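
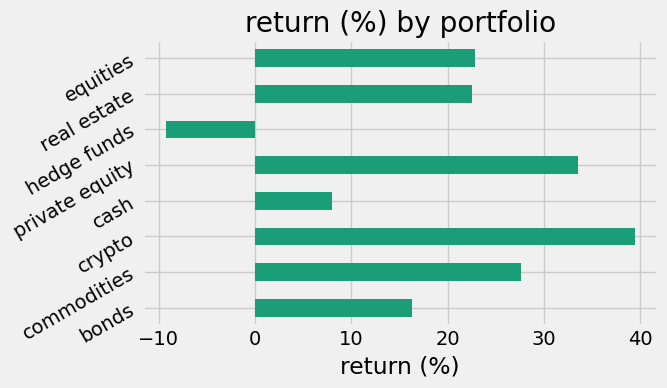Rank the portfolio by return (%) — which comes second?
Top 3: crypto ≈ 40, private equity ≈ 35, commodities ≈ 30.

private equity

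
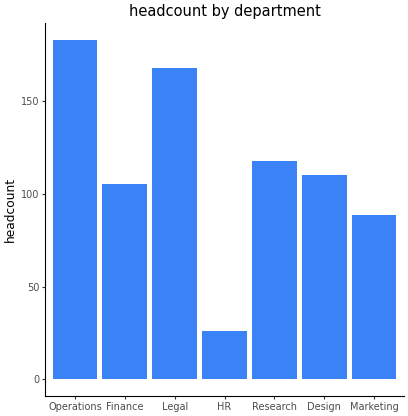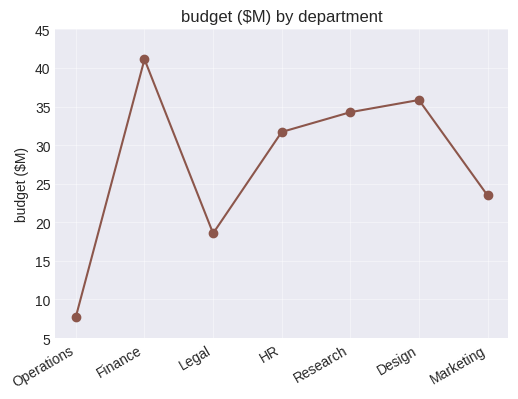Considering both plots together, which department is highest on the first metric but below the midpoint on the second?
Chart 2 median budget ($M) ≈ 30; below-median departments: Operations, Legal, Marketing. Among those, Operations has the highest headcount (≈ 180).

Operations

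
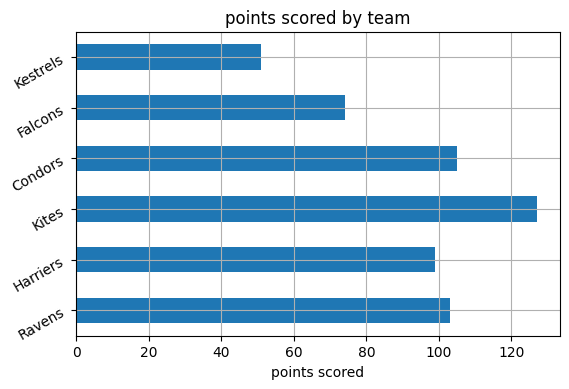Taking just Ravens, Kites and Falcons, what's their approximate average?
≈ 100

(100 + 120 + 80) / 3 ≈ 100.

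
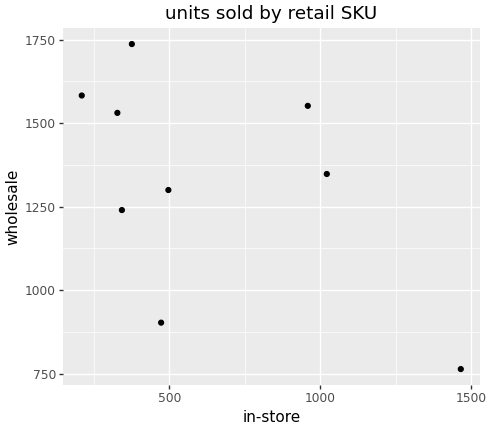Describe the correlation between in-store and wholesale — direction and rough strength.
negative, moderate

Points are negatively correlated; moderate (|r| ≈ 0.5).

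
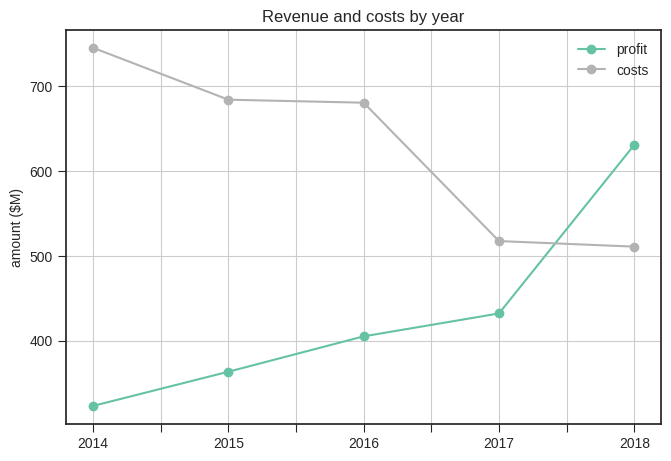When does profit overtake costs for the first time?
2017: profit ≈ 450 vs costs ≈ 500 (not yet); 2018: profit ≈ 650 vs costs ≈ 500 (first crossover).

2018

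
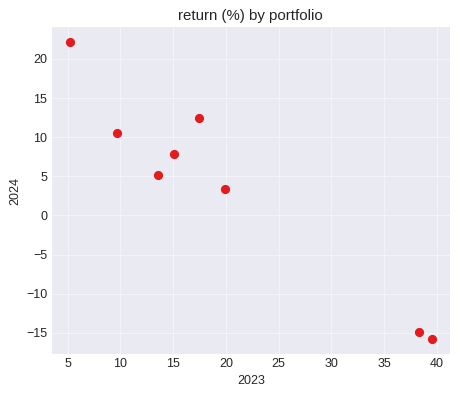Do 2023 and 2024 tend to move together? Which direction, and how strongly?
negative, strong

Points are negatively correlated; strong (|r| ≈ 1.0).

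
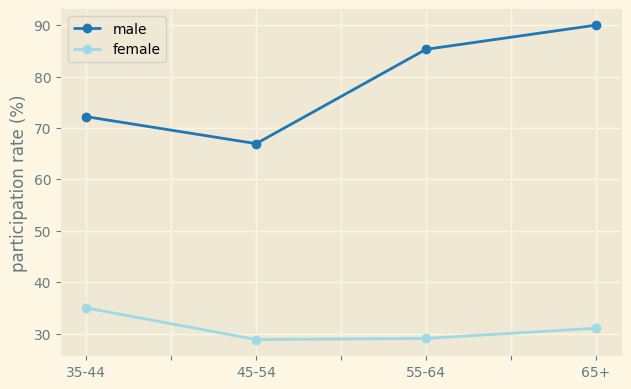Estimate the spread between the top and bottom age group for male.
Max 65+ ≈ 90, min 45-54 ≈ 70; range ≈ 20.

≈ 20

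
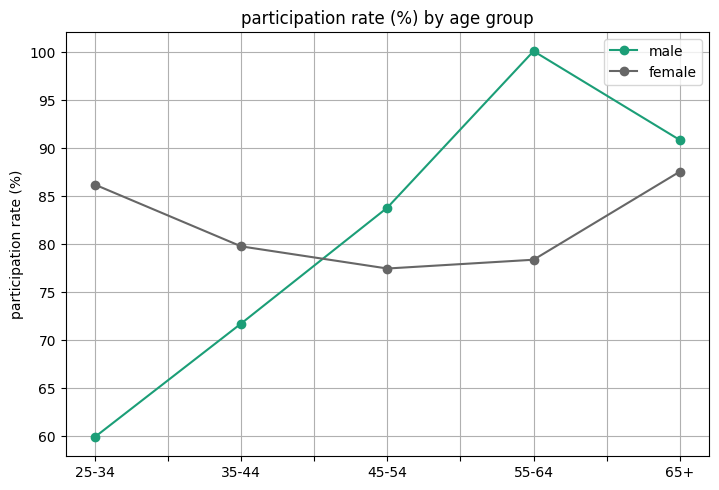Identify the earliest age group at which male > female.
45-54

35-44: male ≈ 70 vs female ≈ 80 (not yet); 45-54: male ≈ 85 vs female ≈ 75 (first crossover).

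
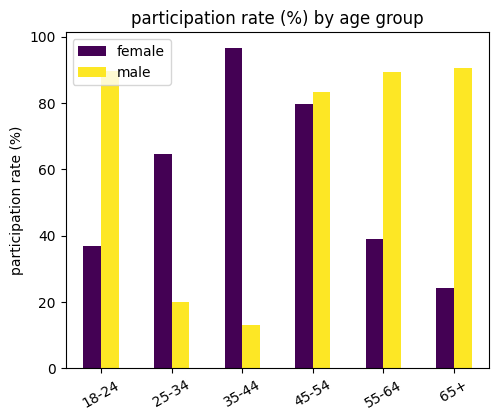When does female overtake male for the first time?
18-24: female ≈ 40 vs male ≈ 90 (not yet); 25-34: female ≈ 60 vs male ≈ 20 (first crossover).

25-34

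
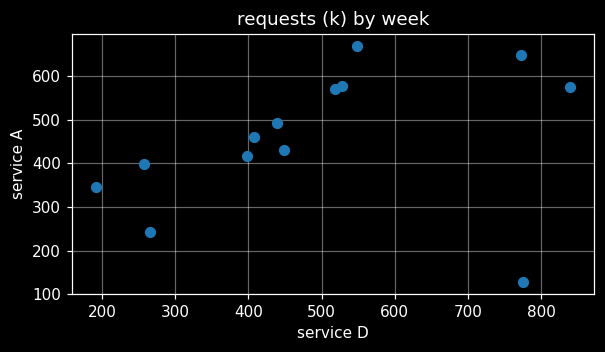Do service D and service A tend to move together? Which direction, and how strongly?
positive, weak

Points are positively correlated; weak (|r| ≈ 0.3).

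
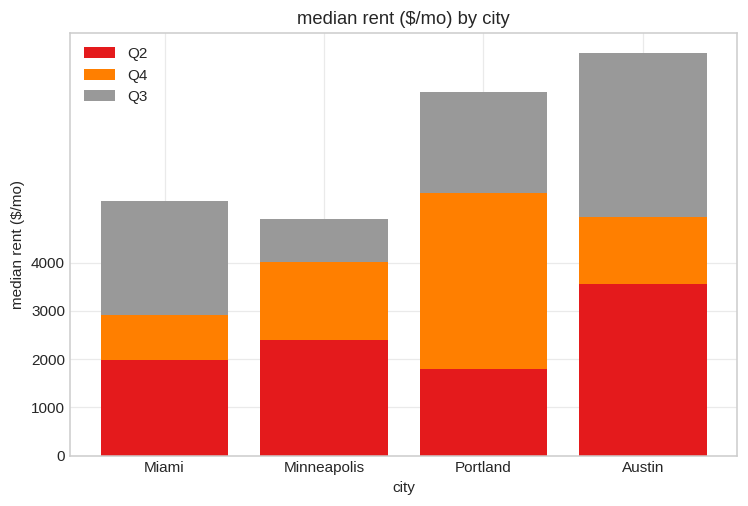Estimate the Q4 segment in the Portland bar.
≈ 3000

Q4 top ≈ 5000, bottom ≈ 2000; segment ≈ 3000.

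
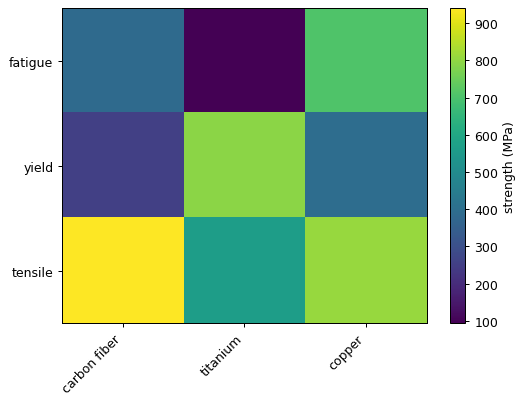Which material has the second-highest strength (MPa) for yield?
Top 3 for yield: titanium ≈ 800, copper ≈ 400, carbon fiber ≈ 300.

copper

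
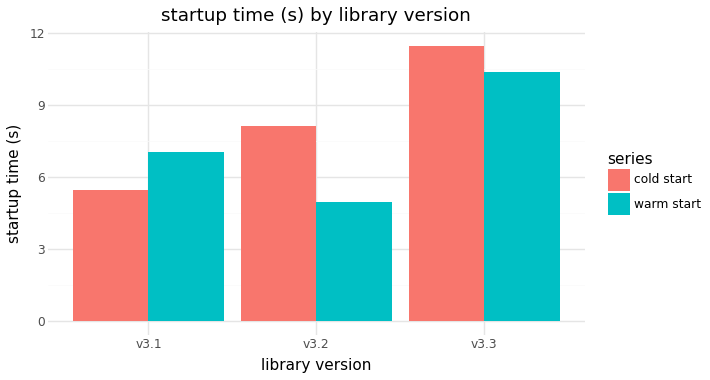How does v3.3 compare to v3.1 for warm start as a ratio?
v3.3 ≈ 10, v3.1 ≈ 7; 10/7 ≈ 1.43.

≈ 1.43×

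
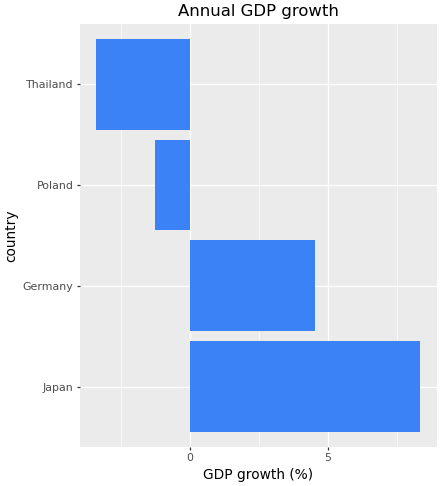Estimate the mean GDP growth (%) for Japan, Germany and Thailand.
(8 + 5 + -3) / 3 ≈ 3.

≈ 3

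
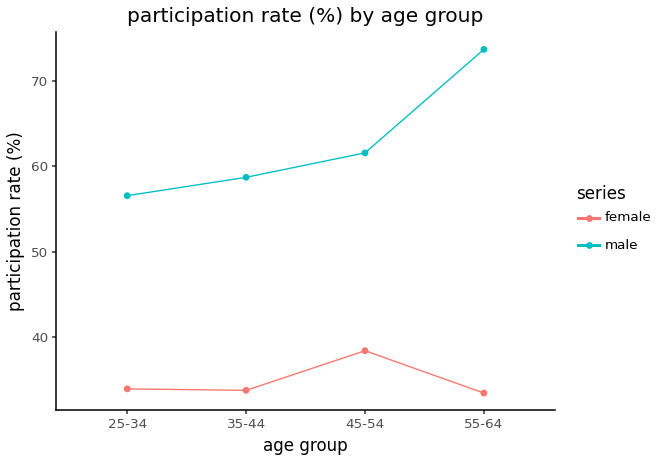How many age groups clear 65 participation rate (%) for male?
Above 65: 55-64.

1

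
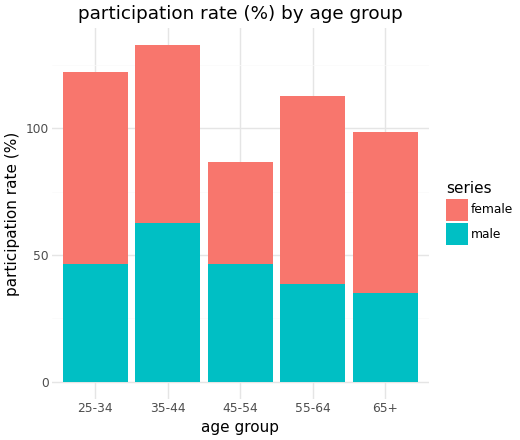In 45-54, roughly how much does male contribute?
male top ≈ 40, bottom ≈ 0; segment ≈ 40.

≈ 40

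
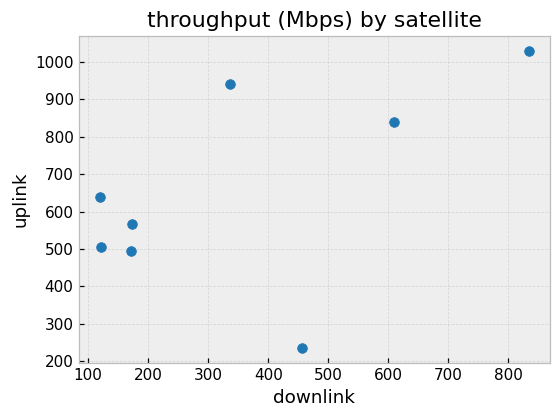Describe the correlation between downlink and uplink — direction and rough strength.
Points are positively correlated; moderate (|r| ≈ 0.5).

positive, moderate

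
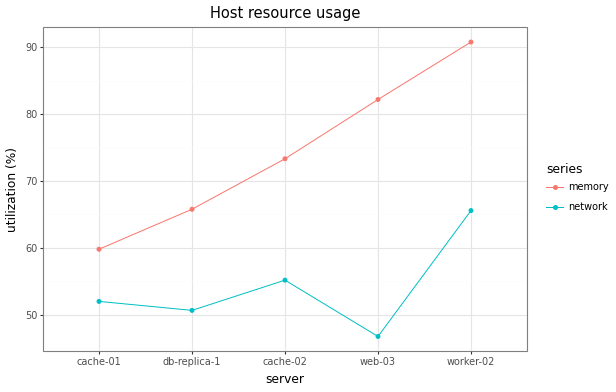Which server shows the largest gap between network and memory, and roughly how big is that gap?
web-03, ≈ 35 %

web-03: network ≈ 45, memory ≈ 80 → gap ≈ 35. Next-largest (worker-02) is only ≈ 25.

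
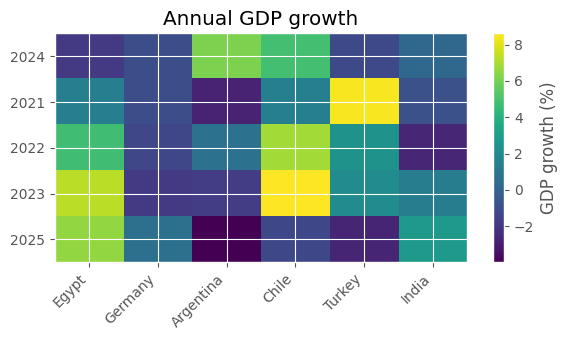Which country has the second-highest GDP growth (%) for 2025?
Top 3 for 2025: Egypt ≈ 6, India ≈ 2, Germany ≈ 0.

India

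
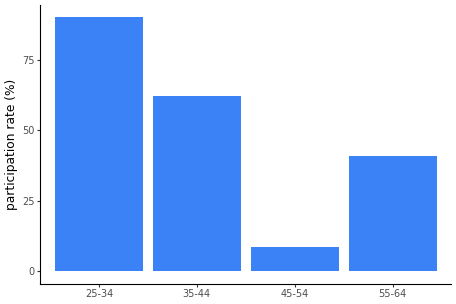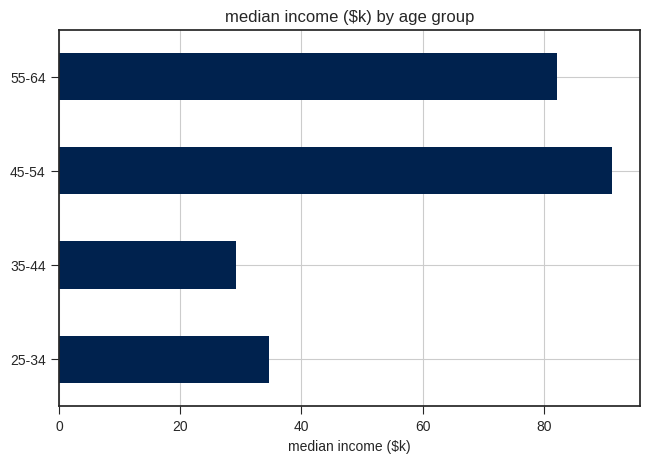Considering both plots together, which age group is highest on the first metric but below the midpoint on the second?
25-34

Chart 2 median median income ($k) ≈ 60; below-median age groups: 25-34, 35-44. Among those, 25-34 has the highest participation rate (%) (≈ 90).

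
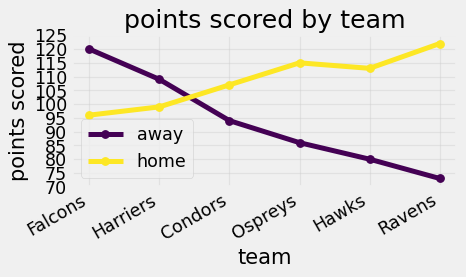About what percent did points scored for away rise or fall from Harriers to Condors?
Harriers ≈ 110, Condors ≈ 95; (95 − 110) / 110 ≈ -13.6%.

≈ -13.6%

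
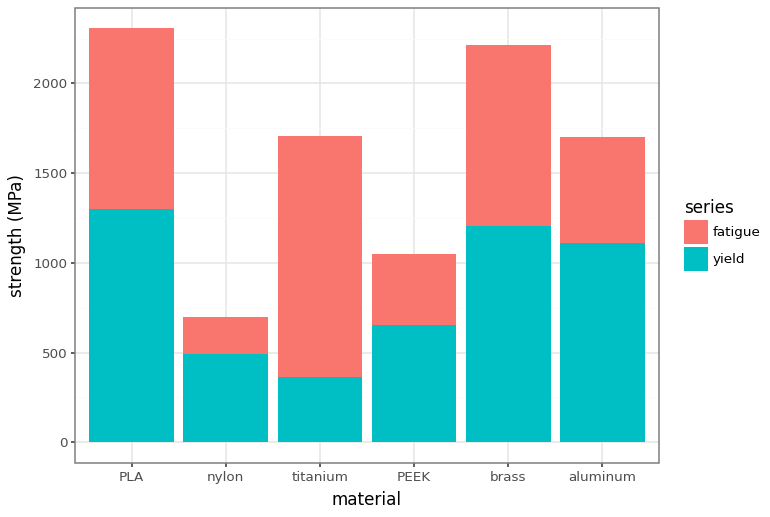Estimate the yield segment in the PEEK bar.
yield top ≈ 600, bottom ≈ 0; segment ≈ 600.

≈ 600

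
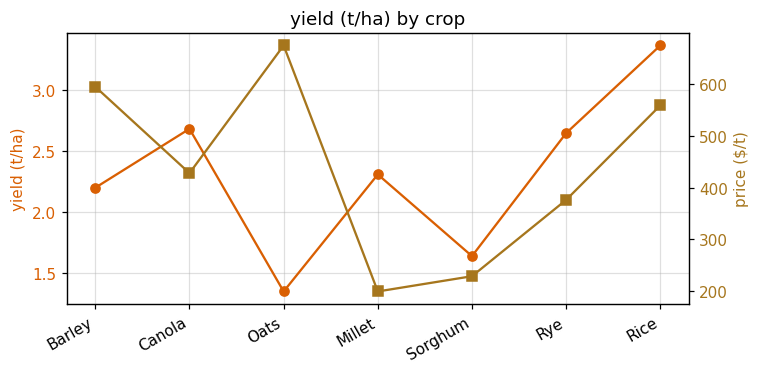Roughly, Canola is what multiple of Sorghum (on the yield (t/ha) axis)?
≈ 1.62×

Canola ≈ 2.6, Sorghum ≈ 1.6; 2.6/1.6 ≈ 1.62.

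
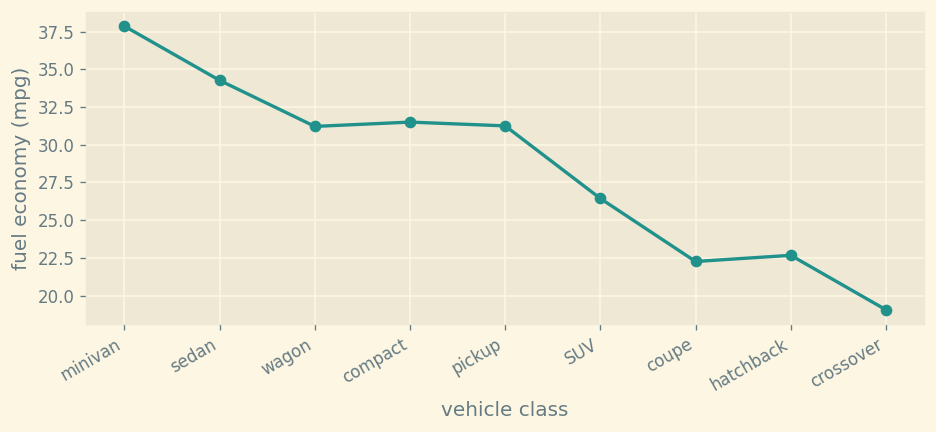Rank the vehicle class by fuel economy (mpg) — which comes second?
sedan

Top 3: minivan ≈ 38, sedan ≈ 34, compact ≈ 32.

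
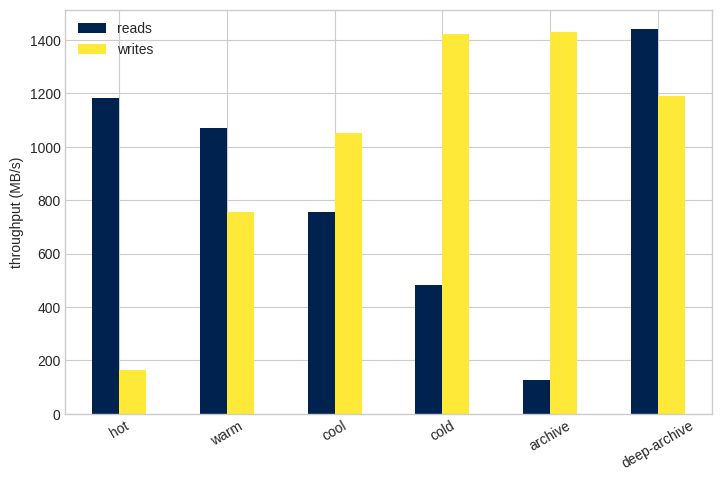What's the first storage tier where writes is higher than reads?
warm: writes ≈ 800 vs reads ≈ 1000 (not yet); cool: writes ≈ 1000 vs reads ≈ 800 (first crossover).

cool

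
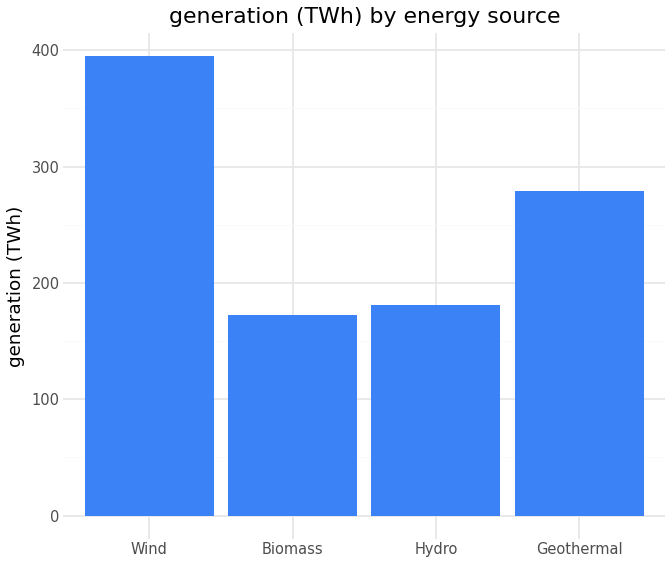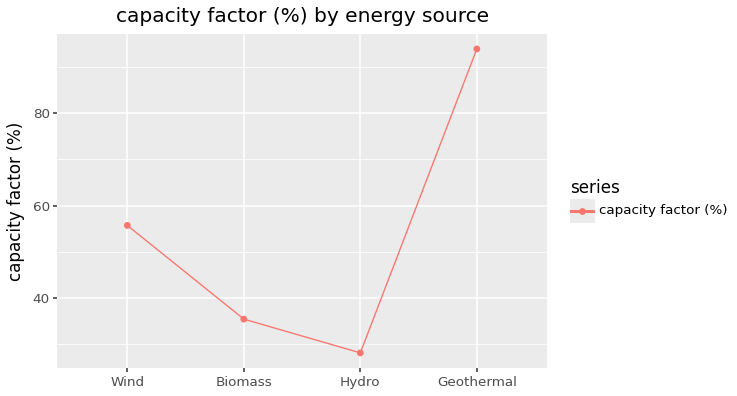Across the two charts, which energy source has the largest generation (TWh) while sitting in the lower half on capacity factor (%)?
Chart 2 median capacity factor (%) ≈ 50; below-median energy sources: Biomass, Hydro. Among those, Hydro has the highest generation (TWh) (≈ 200).

Hydro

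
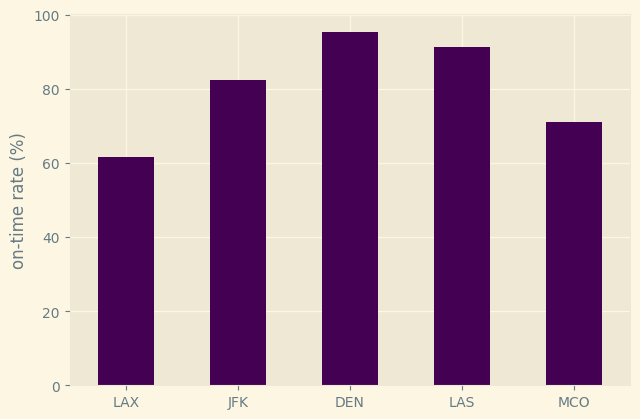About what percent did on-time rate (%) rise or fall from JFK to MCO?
JFK ≈ 80, MCO ≈ 70; (70 − 80) / 80 ≈ -12.5%.

≈ -12.5%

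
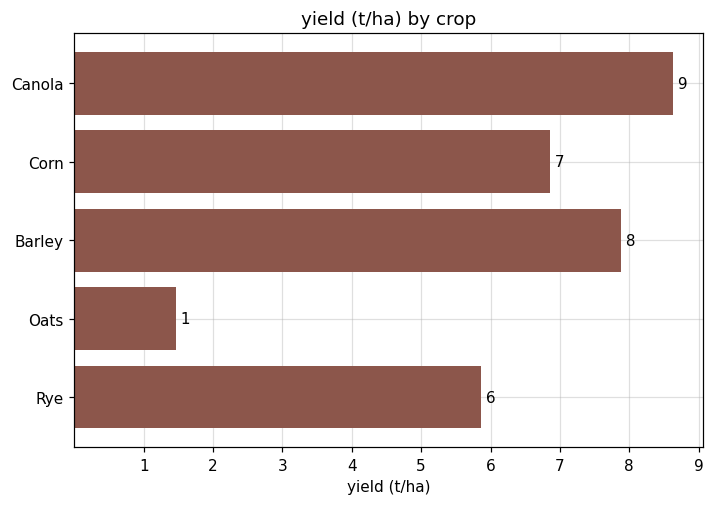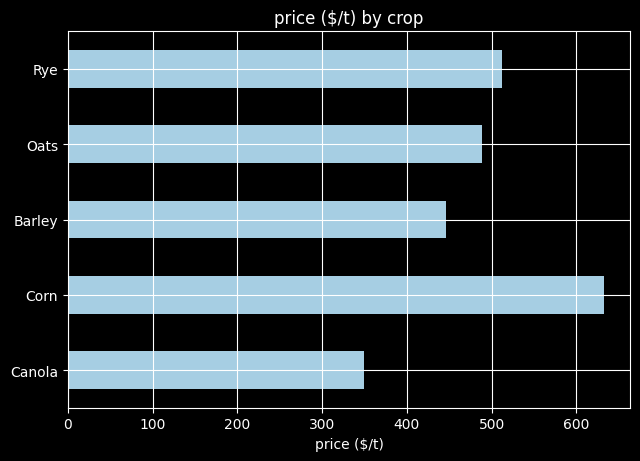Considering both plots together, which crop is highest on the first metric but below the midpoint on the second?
Chart 2 median price ($/t) ≈ 500; below-median crops: Canola, Barley. Among those, Canola has the highest yield (t/ha) (≈ 9).

Canola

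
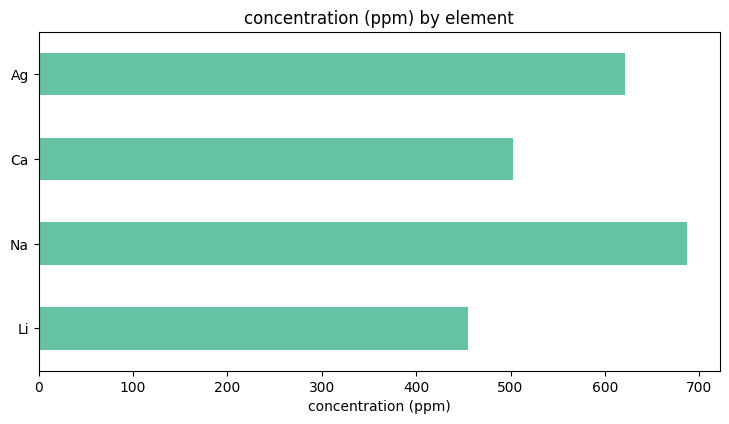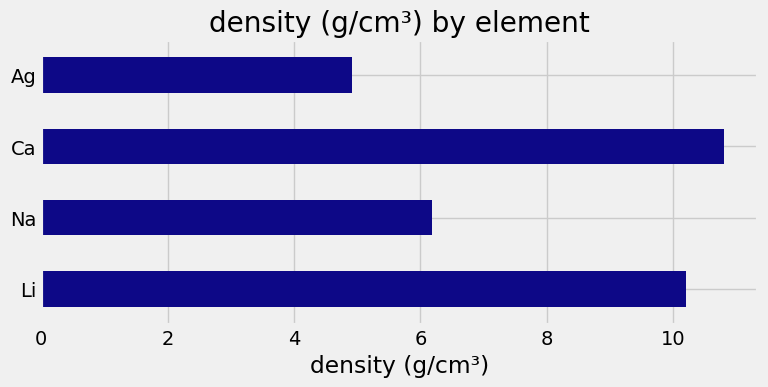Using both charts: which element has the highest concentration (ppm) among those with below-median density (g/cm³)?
Chart 2 median density (g/cm³) ≈ 8; below-median elements: Na, Ag. Among those, Na has the highest concentration (ppm) (≈ 700).

Na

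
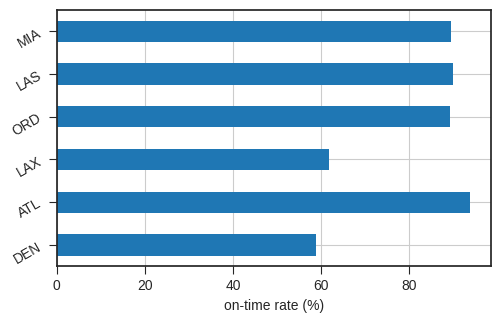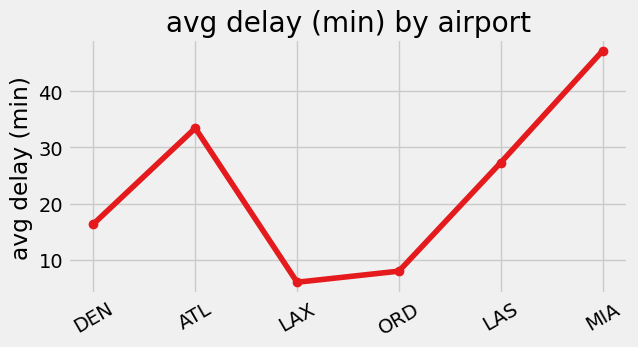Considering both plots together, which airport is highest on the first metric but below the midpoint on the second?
Chart 2 median avg delay (min) ≈ 20; below-median airports: DEN, LAX, ORD. Among those, ORD has the highest on-time rate (%) (≈ 90).

ORD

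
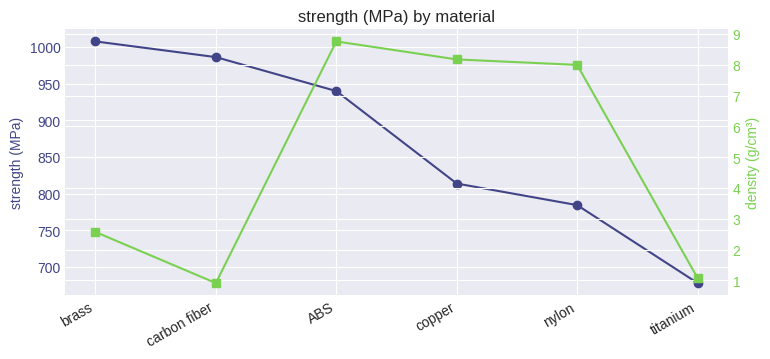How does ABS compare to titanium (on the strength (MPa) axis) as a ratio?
ABS ≈ 950, titanium ≈ 700; 950/700 ≈ 1.36.

≈ 1.36×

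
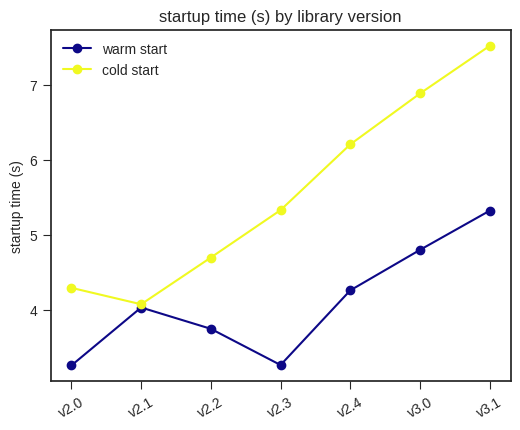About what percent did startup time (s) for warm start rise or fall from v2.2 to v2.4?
≈ +12.5%

v2.2 ≈ 4.0, v2.4 ≈ 4.5; (4.5 − 4.0) / 4.0 ≈ +12.5%.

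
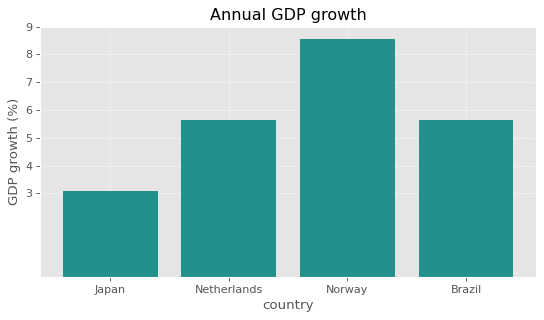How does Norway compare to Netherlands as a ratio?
≈ 1.5×

Norway ≈ 9, Netherlands ≈ 6; 9/6 ≈ 1.5.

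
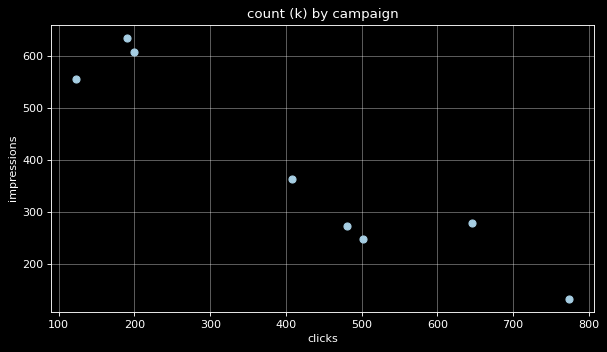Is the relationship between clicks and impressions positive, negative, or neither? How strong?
Points are negatively correlated; strong (|r| ≈ 0.9).

negative, strong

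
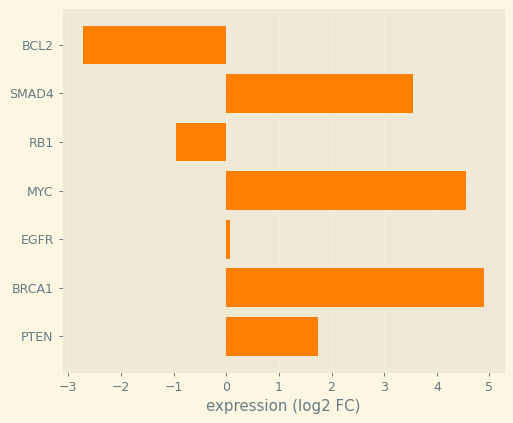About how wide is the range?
≈ 8

Max BRCA1 ≈ 5, min BCL2 ≈ -3; range ≈ 8.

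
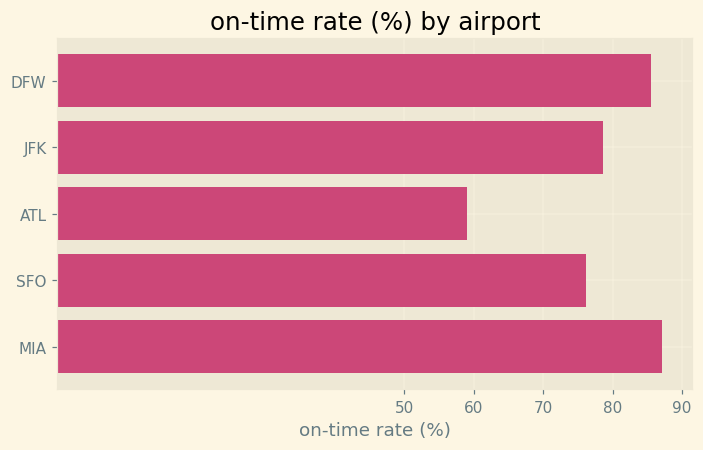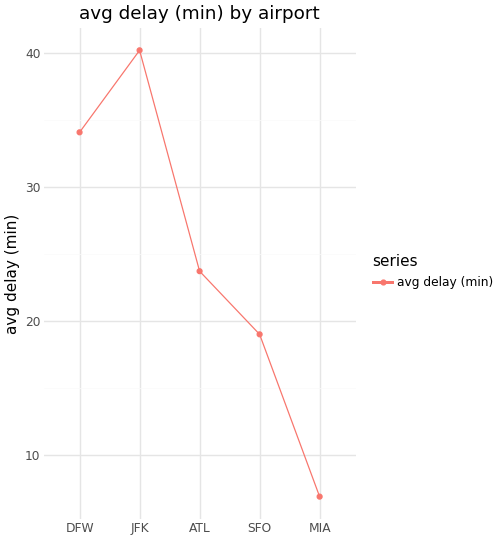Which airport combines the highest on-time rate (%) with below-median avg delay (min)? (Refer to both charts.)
MIA

Chart 2 median avg delay (min) ≈ 25; below-median airports: SFO, MIA. Among those, MIA has the highest on-time rate (%) (≈ 90).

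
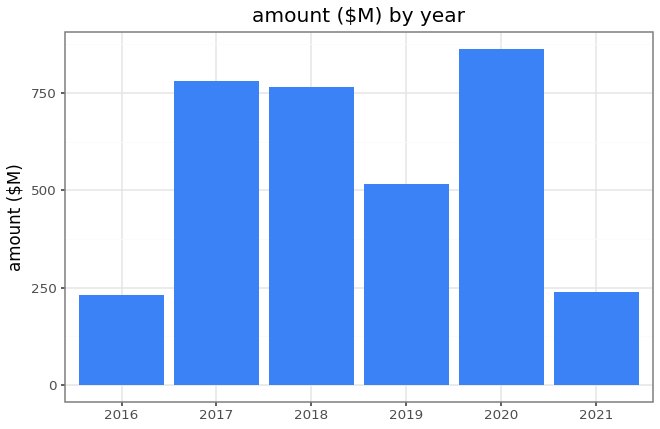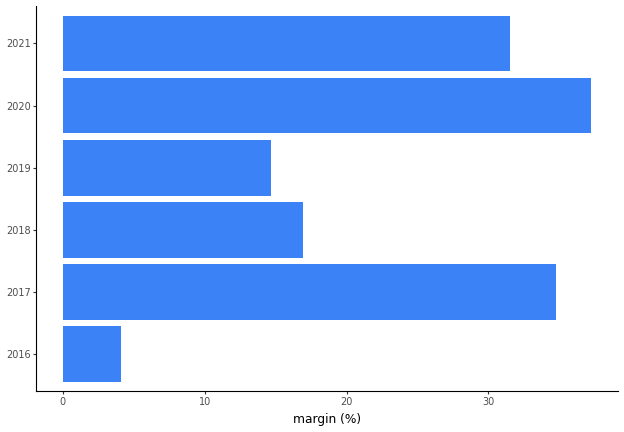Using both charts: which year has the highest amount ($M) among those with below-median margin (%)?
2018

Chart 2 median margin (%) ≈ 25; below-median years: 2016, 2018, 2019. Among those, 2018 has the highest amount ($M) (≈ 800).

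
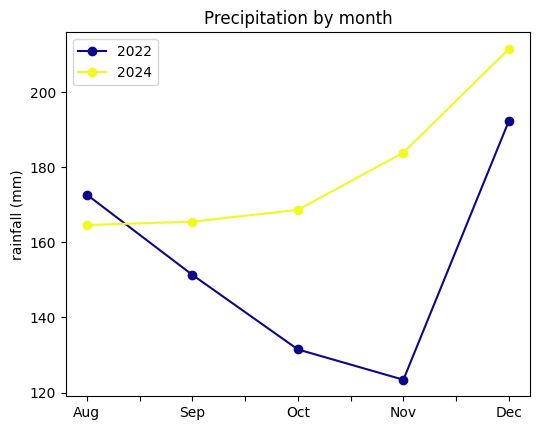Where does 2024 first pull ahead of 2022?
Aug: 2024 ≈ 160 vs 2022 ≈ 170 (not yet); Sep: 2024 ≈ 170 vs 2022 ≈ 150 (first crossover).

Sep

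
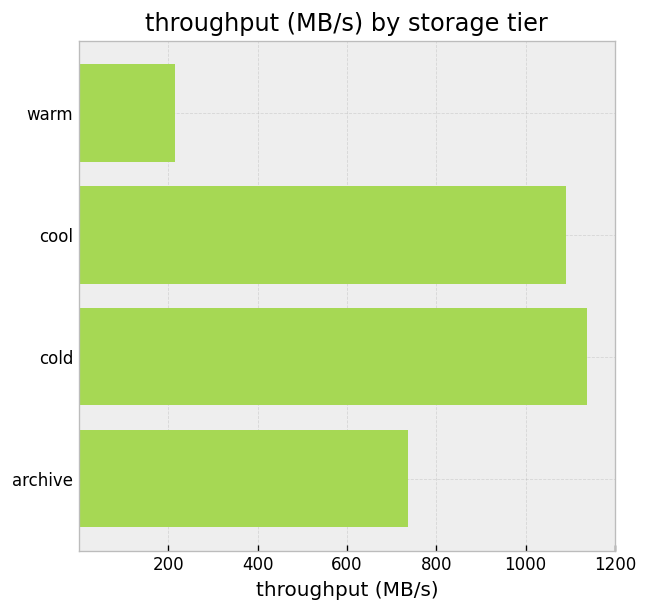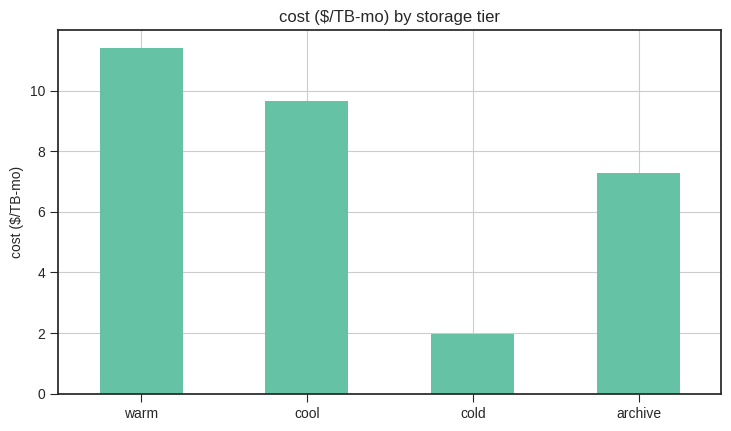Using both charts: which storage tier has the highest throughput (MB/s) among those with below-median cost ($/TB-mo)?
Chart 2 median cost ($/TB-mo) ≈ 8; below-median storage tiers: cold, archive. Among those, cold has the highest throughput (MB/s) (≈ 1200).

cold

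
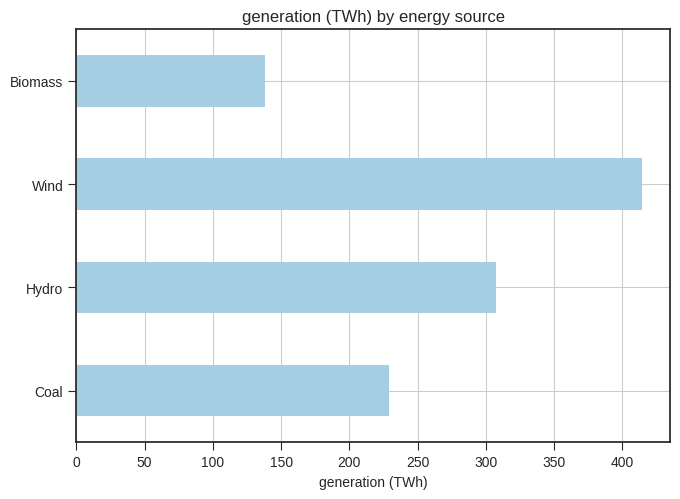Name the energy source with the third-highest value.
Coal

Top 4: Wind ≈ 400, Hydro ≈ 300, Coal ≈ 250, Biomass ≈ 150.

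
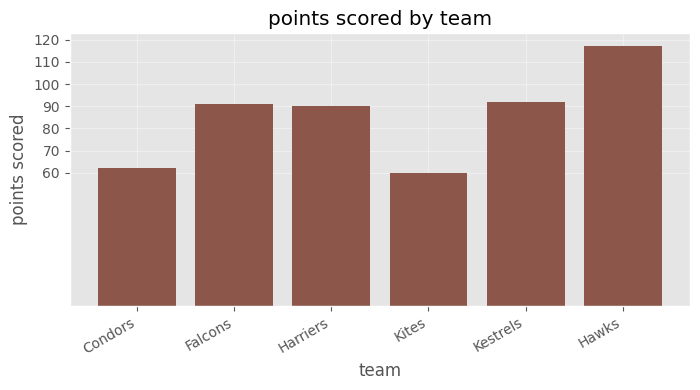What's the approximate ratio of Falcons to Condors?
Falcons ≈ 90, Condors ≈ 60; 90/60 ≈ 1.5.

≈ 1.5×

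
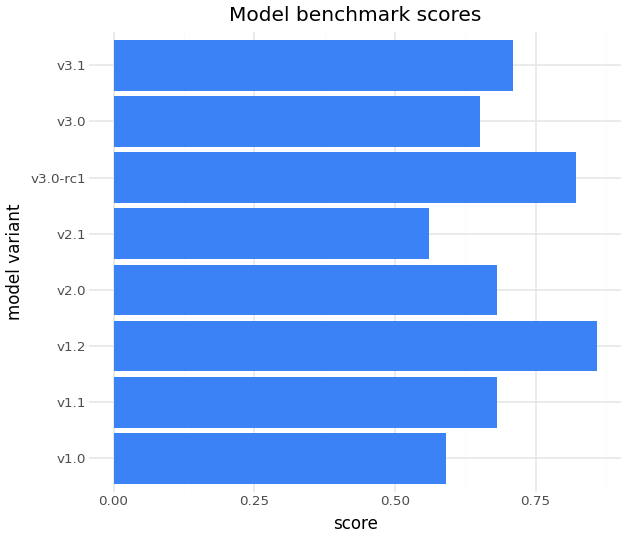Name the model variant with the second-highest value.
Top 3: v1.2 ≈ 0.9, v3.0-rc1 ≈ 0.8, v3.1 ≈ 0.7.

v3.0-rc1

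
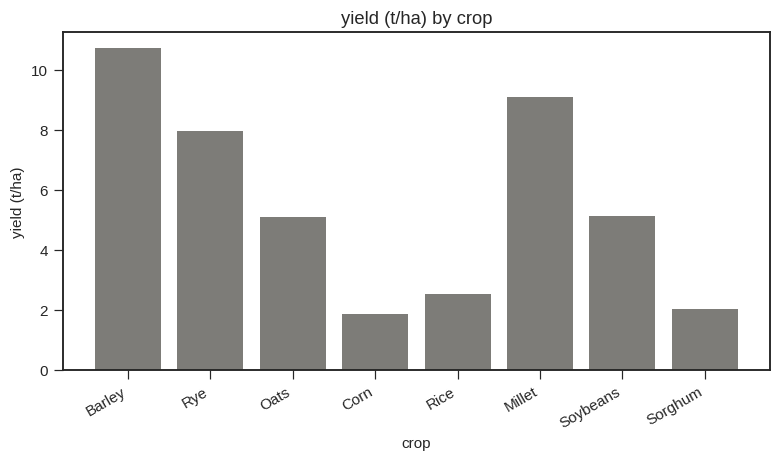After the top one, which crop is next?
Millet

Top 3: Barley ≈ 11, Millet ≈ 9, Rye ≈ 8.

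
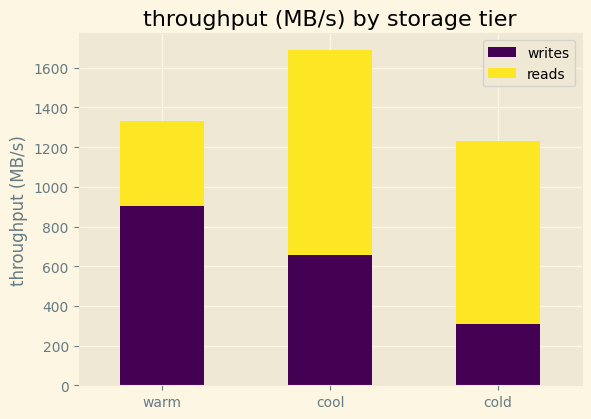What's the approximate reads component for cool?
≈ 1000

reads top ≈ 1600, bottom ≈ 600; segment ≈ 1000.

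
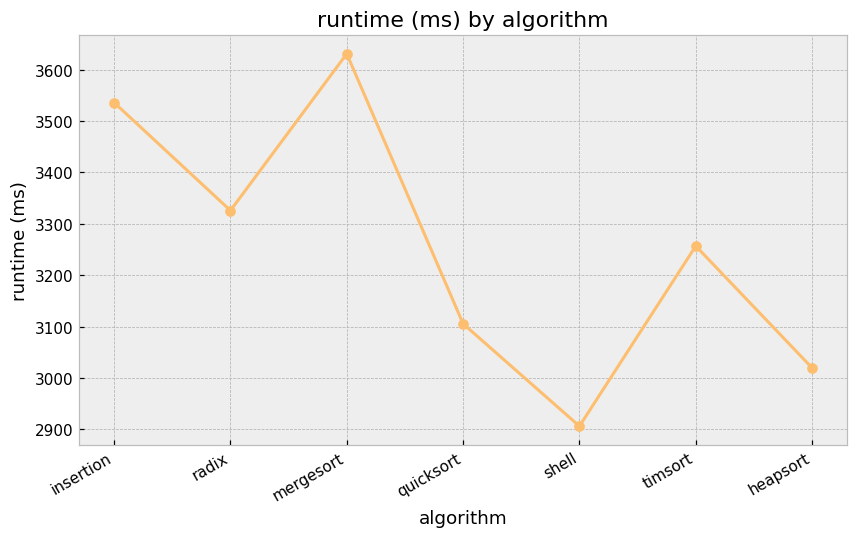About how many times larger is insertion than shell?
insertion ≈ 3500, shell ≈ 2900; 3500/2900 ≈ 1.21.

≈ 1.21×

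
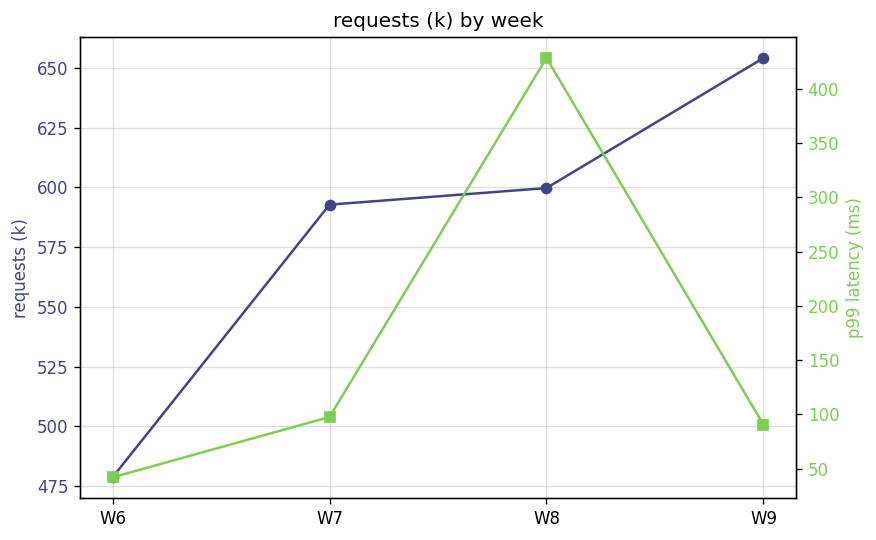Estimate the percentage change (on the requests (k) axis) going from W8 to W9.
≈ +10%

W8 ≈ 600, W9 ≈ 660; (660 − 600) / 600 ≈ +10%.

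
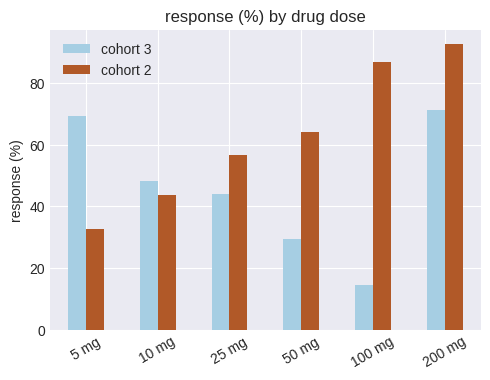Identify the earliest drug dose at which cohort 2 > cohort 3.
25 mg

10 mg: cohort 2 ≈ 40 vs cohort 3 ≈ 50 (not yet); 25 mg: cohort 2 ≈ 60 vs cohort 3 ≈ 40 (first crossover).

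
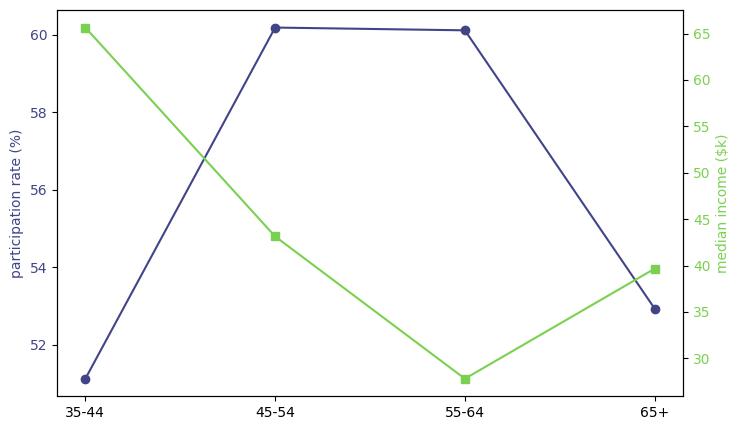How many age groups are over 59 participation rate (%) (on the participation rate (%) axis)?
2

Above 59: 45-54, 55-64.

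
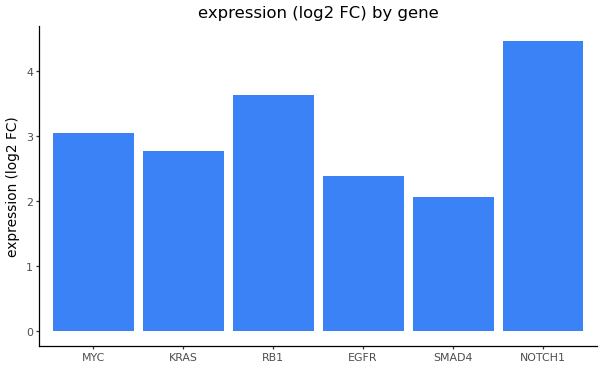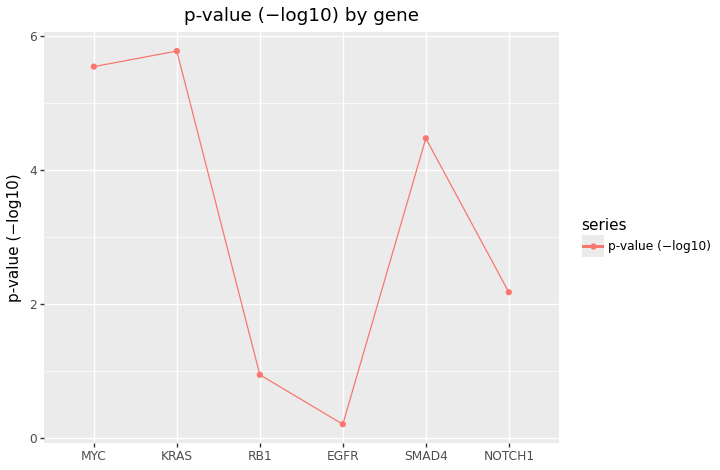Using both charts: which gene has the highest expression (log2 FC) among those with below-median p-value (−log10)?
Chart 2 median p-value (−log10) ≈ 3; below-median genes: RB1, EGFR, NOTCH1. Among those, NOTCH1 has the highest expression (log2 FC) (≈ 4.5).

NOTCH1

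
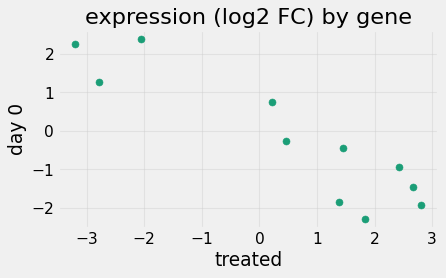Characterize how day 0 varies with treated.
negative, strong

Points are negatively correlated; strong (|r| ≈ 0.9).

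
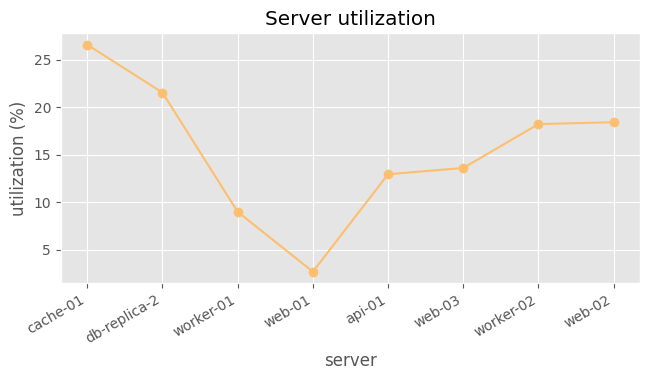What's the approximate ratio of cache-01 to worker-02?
cache-01 ≈ 26, worker-02 ≈ 18; 26/18 ≈ 1.44.

≈ 1.44×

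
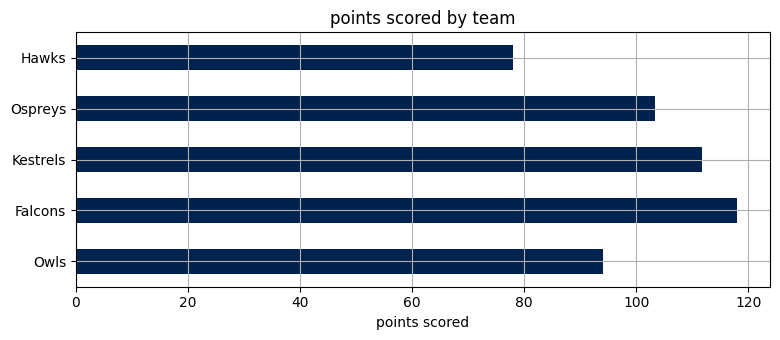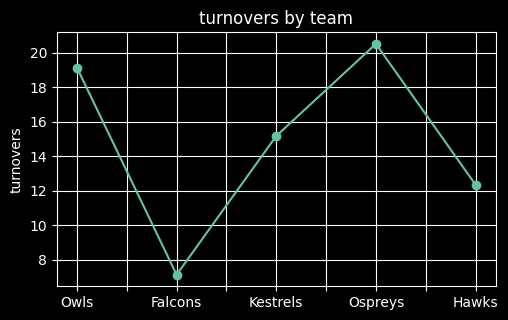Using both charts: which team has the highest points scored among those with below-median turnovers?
Falcons

Chart 2 median turnovers ≈ 16; below-median teams: Falcons, Hawks. Among those, Falcons has the highest points scored (≈ 120).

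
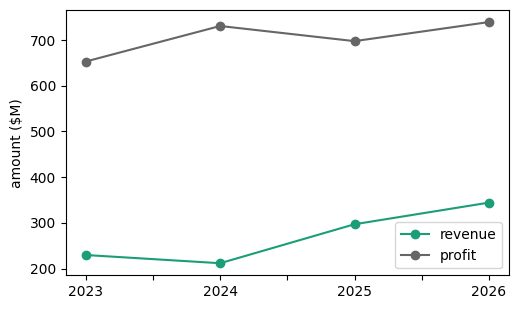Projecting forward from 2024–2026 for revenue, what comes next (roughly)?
Last three: 200, 300, 350 → slope ≈ 75/step → next ≈ 425.

≈ 425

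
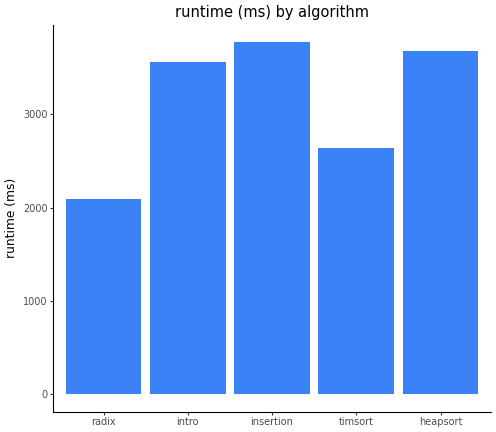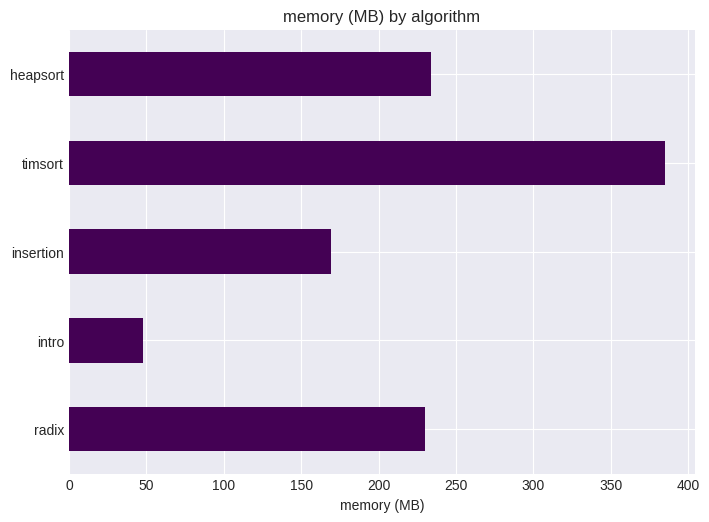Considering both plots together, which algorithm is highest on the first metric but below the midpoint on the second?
Chart 2 median memory (MB) ≈ 250; below-median algorithms: intro, insertion. Among those, insertion has the highest runtime (ms) (≈ 4000).

insertion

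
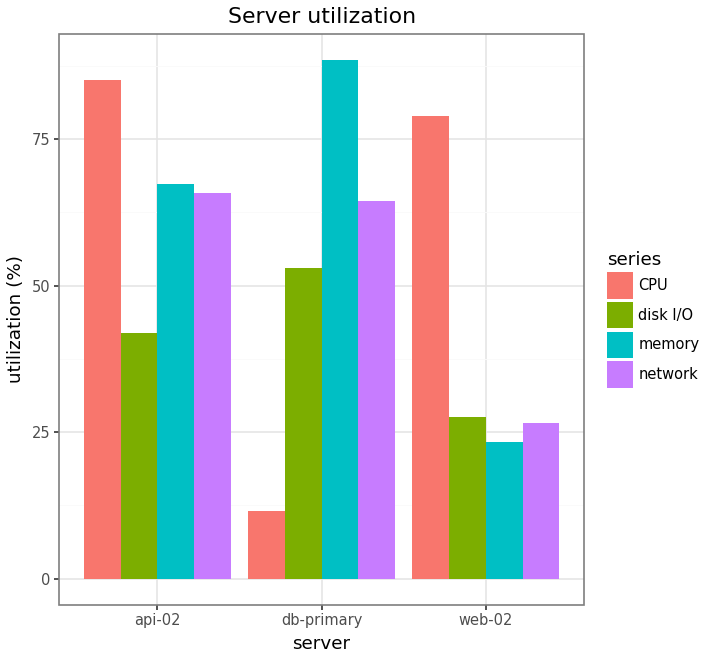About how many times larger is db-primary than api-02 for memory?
≈ 1.29×

db-primary ≈ 90, api-02 ≈ 70; 90/70 ≈ 1.29.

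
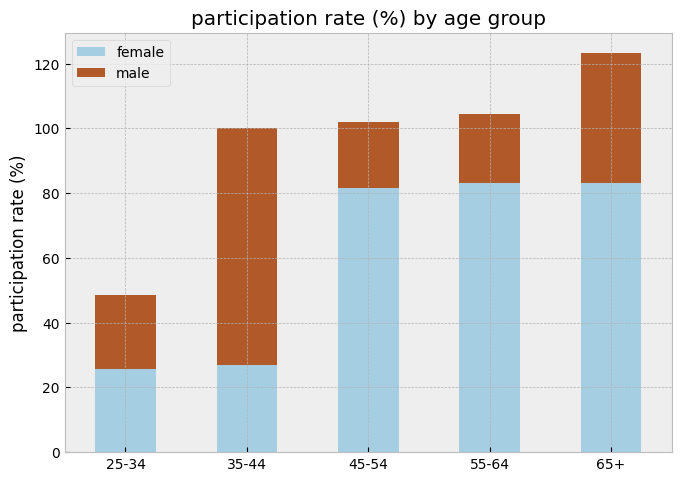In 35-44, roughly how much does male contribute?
male top ≈ 100, bottom ≈ 20; segment ≈ 80.

≈ 80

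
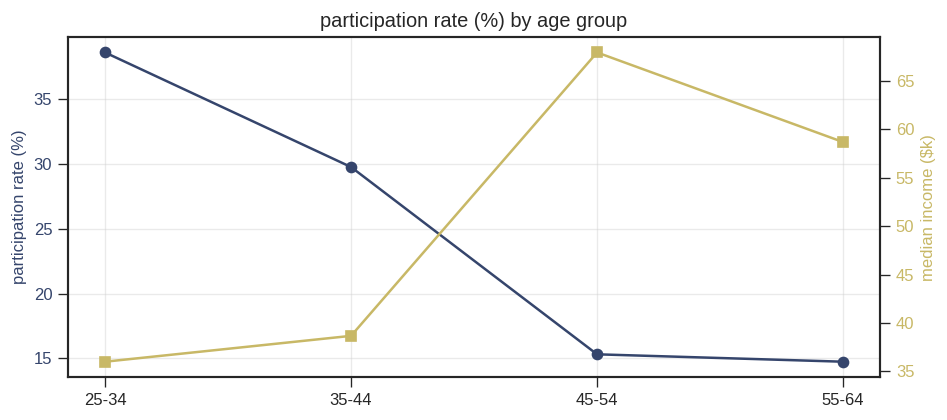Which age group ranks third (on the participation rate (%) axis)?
Top 4 (on the participation rate (%) axis): 25-34 ≈ 38, 35-44 ≈ 30, 45-54 ≈ 16, 55-64 ≈ 14.

45-54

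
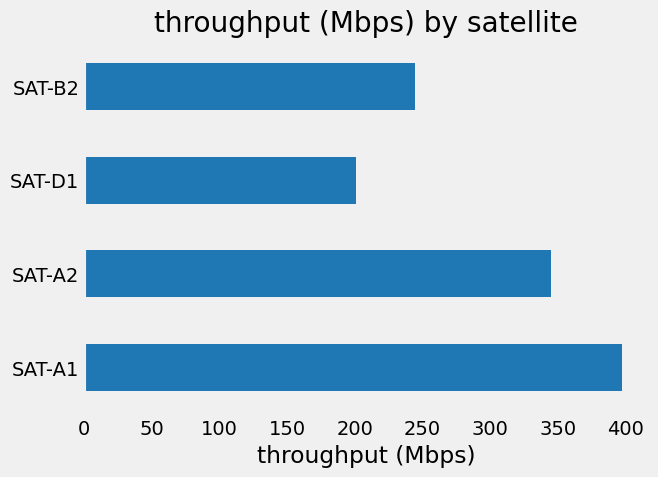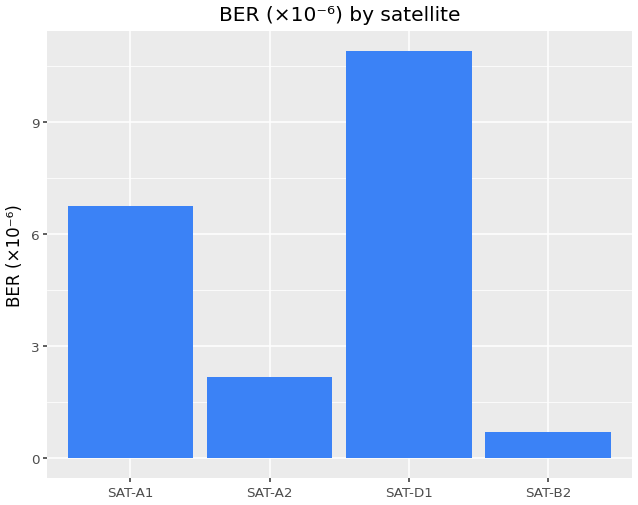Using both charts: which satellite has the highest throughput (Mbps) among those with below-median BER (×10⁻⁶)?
SAT-A2

Chart 2 median BER (×10⁻⁶) ≈ 4; below-median satellites: SAT-A2, SAT-B2. Among those, SAT-A2 has the highest throughput (Mbps) (≈ 350).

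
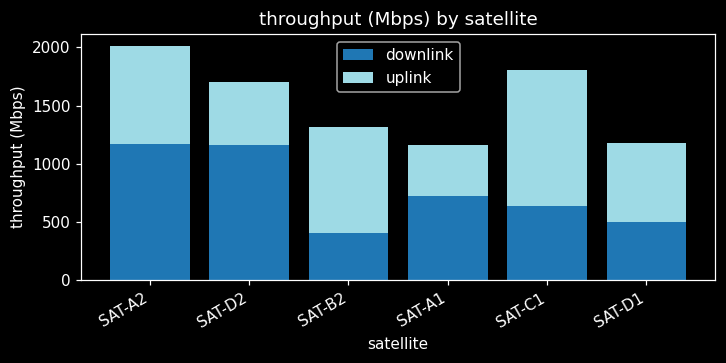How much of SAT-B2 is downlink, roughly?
downlink top ≈ 400, bottom ≈ 0; segment ≈ 400.

≈ 400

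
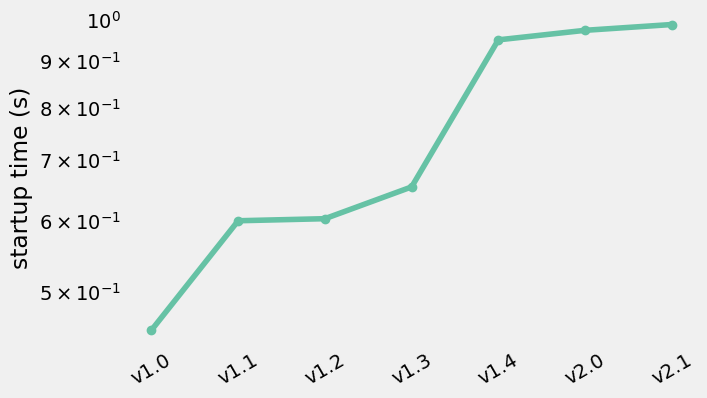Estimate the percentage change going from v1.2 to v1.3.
v1.2 ≈ 0.60, v1.3 ≈ 0.65; (0.65 − 0.60) / 0.60 ≈ +8.3%.

≈ +8.3%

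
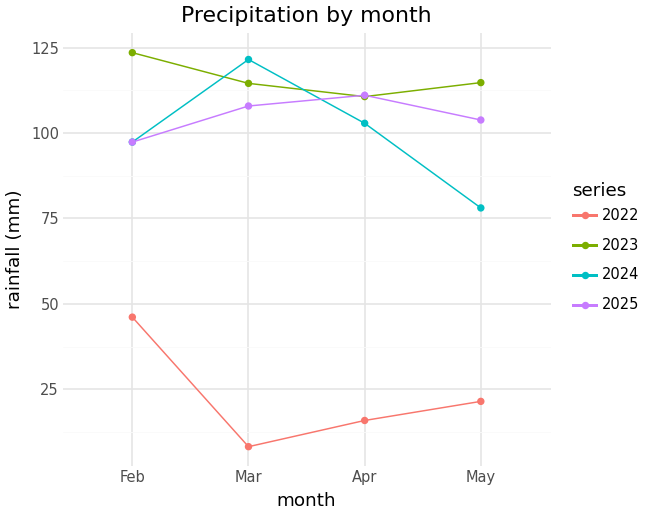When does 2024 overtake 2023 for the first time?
Feb: 2024 ≈ 100 vs 2023 ≈ 120 (not yet); Mar: 2024 ≈ 120 vs 2023 ≈ 110 (first crossover).

Mar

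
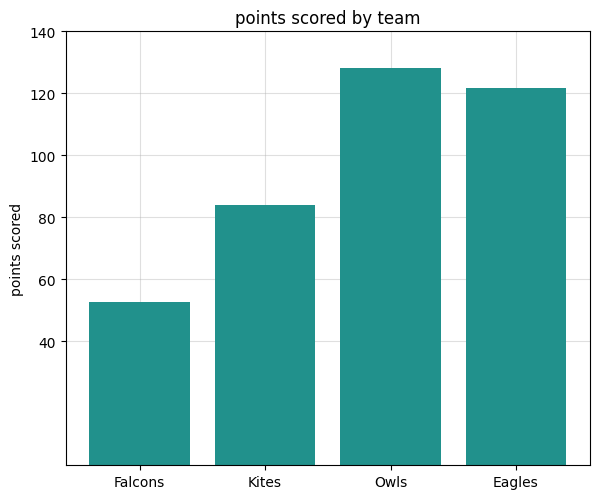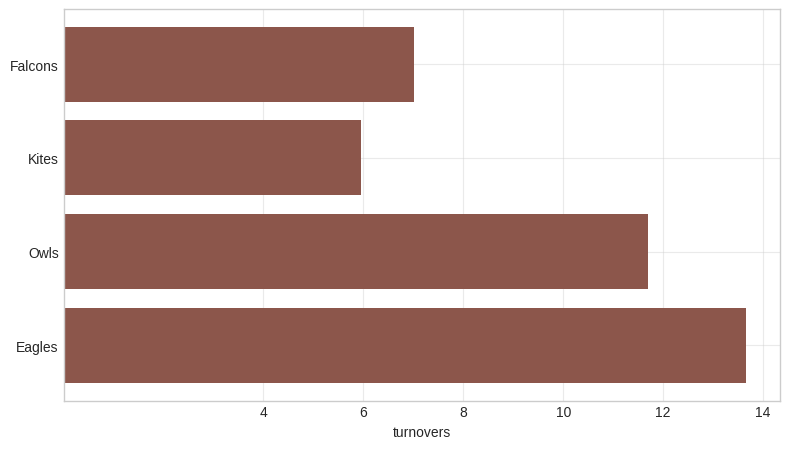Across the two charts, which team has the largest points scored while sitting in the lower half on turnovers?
Chart 2 median turnovers ≈ 10; below-median teams: Falcons, Kites. Among those, Kites has the highest points scored (≈ 80).

Kites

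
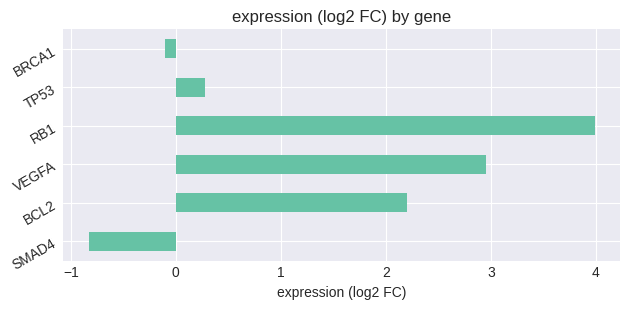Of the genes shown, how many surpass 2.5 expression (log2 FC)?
2

Above 2.5: VEGFA, RB1.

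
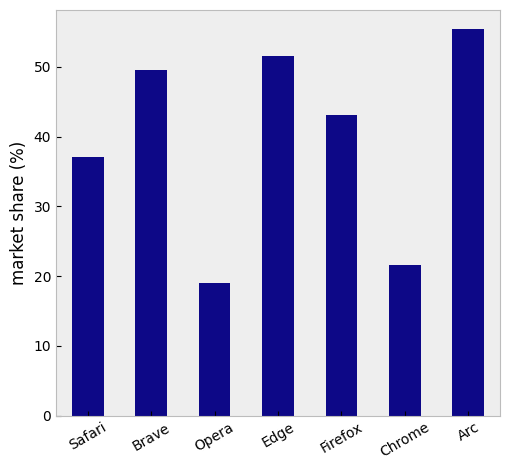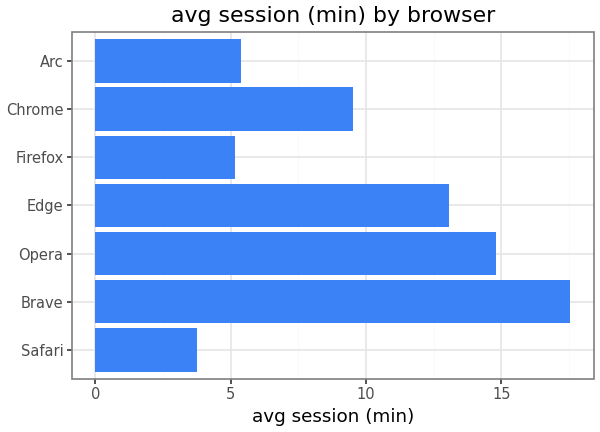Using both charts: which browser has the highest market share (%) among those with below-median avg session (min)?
Arc

Chart 2 median avg session (min) ≈ 10; below-median browsers: Safari, Firefox, Arc. Among those, Arc has the highest market share (%) (≈ 60).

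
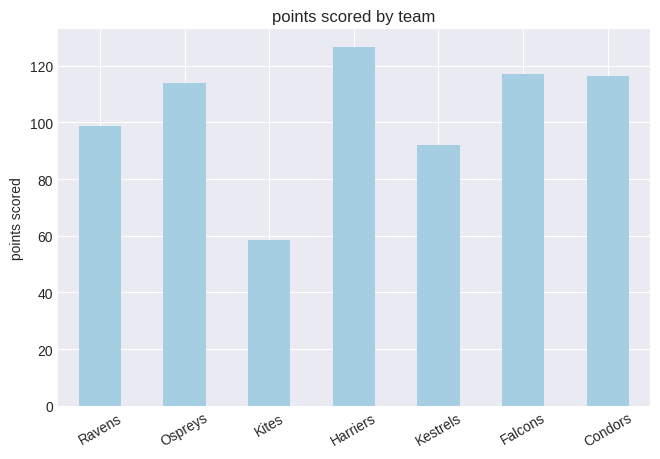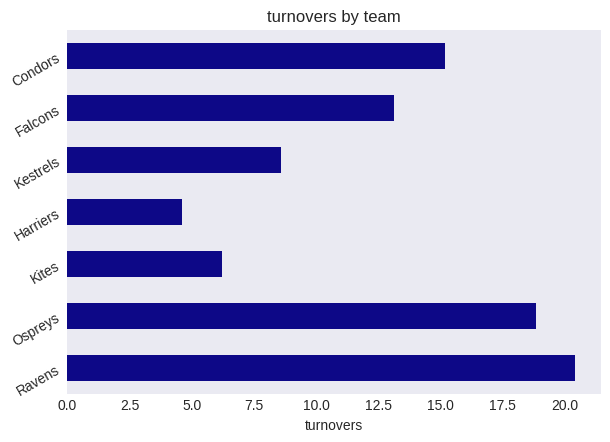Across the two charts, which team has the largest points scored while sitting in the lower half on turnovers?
Harriers

Chart 2 median turnovers ≈ 14; below-median teams: Kites, Harriers, Kestrels. Among those, Harriers has the highest points scored (≈ 120).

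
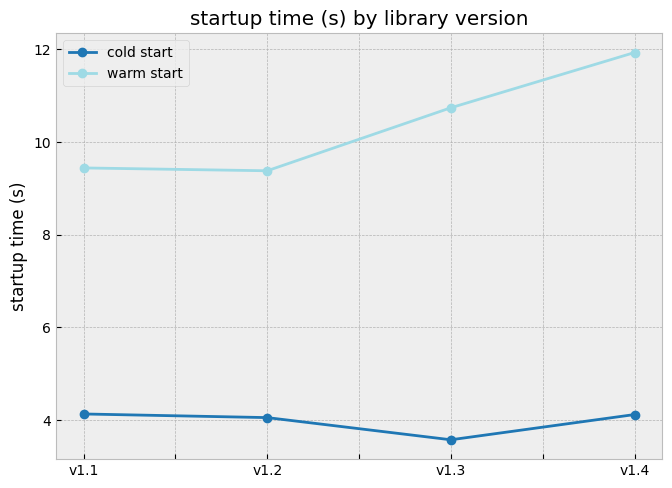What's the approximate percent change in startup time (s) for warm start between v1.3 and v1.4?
v1.3 ≈ 11, v1.4 ≈ 12; (12 − 11) / 11 ≈ +9.1%.

≈ +9.1%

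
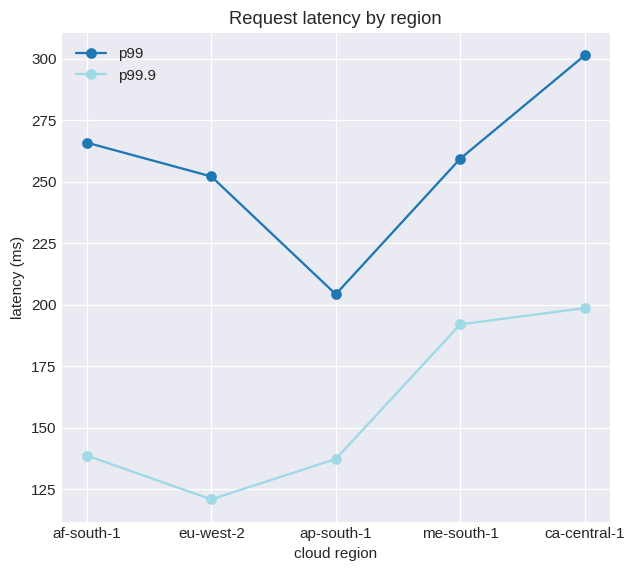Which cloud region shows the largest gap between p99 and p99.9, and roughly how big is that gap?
eu-west-2, ≈ 140 ms

eu-west-2: p99 ≈ 260, p99.9 ≈ 120 → gap ≈ 140. Next-largest (af-south-1) is only ≈ 120.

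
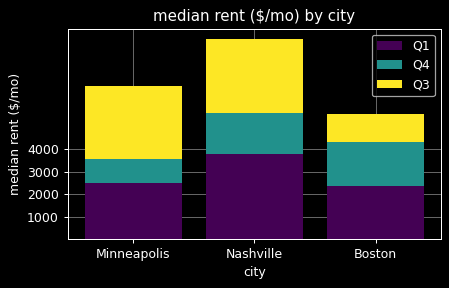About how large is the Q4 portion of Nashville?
≈ 2000

Q4 top ≈ 6000, bottom ≈ 4000; segment ≈ 2000.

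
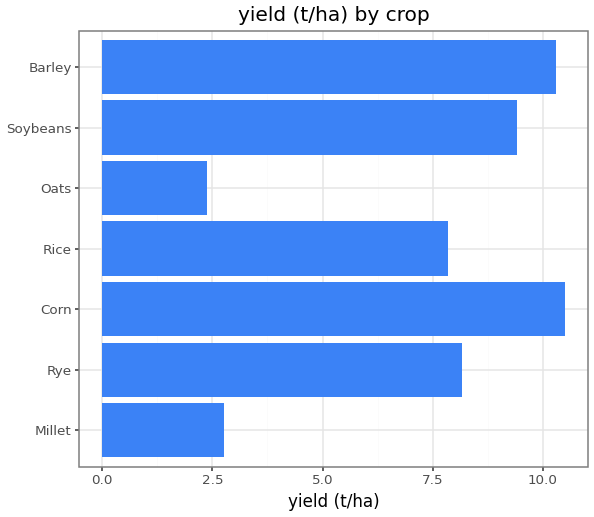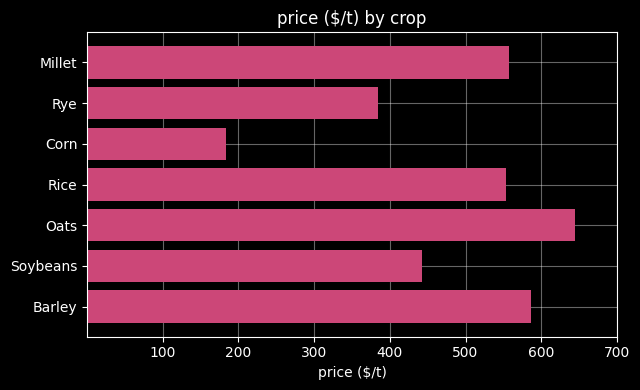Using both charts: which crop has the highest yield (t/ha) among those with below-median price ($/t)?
Corn

Chart 2 median price ($/t) ≈ 600; below-median crops: Rye, Corn, Soybeans. Among those, Corn has the highest yield (t/ha) (≈ 11).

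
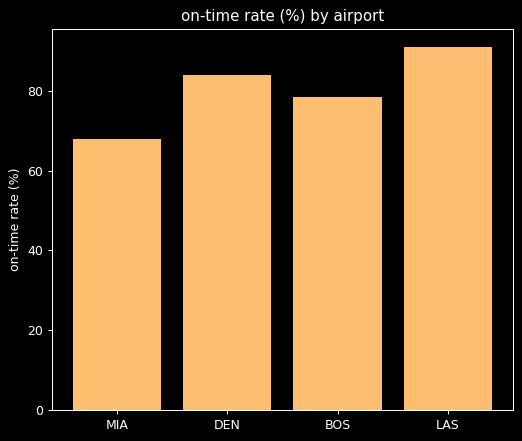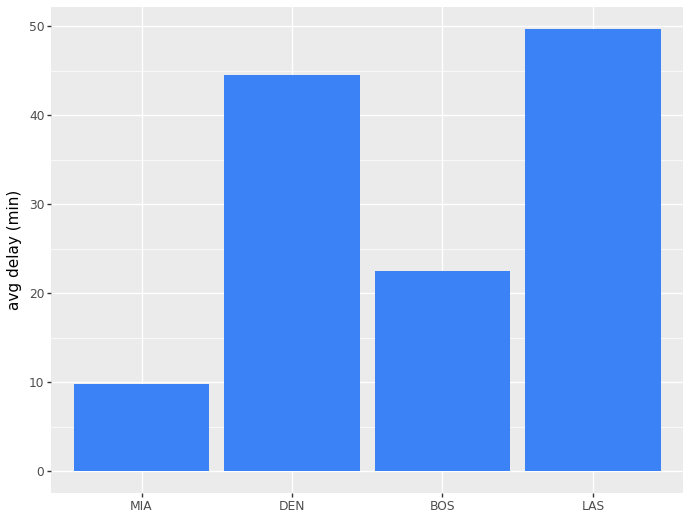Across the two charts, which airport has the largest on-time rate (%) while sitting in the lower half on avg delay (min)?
BOS

Chart 2 median avg delay (min) ≈ 35; below-median airports: MIA, BOS. Among those, BOS has the highest on-time rate (%) (≈ 80).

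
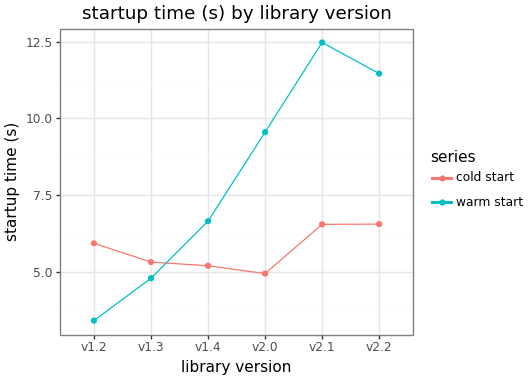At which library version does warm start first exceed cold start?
v1.4

v1.3: warm start ≈ 5 vs cold start ≈ 5 (not yet); v1.4: warm start ≈ 7 vs cold start ≈ 5 (first crossover).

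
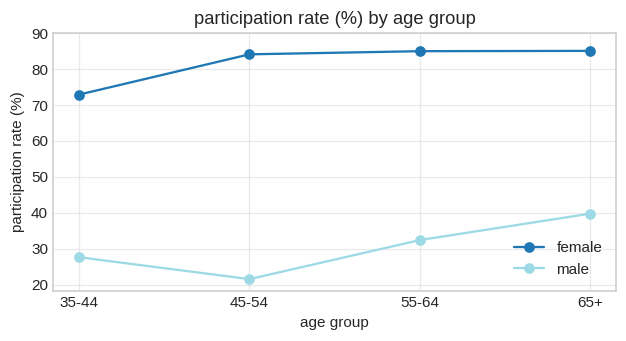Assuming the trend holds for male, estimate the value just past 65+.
Last three: 20, 30, 40 → slope ≈ 10/step → next ≈ 50.

≈ 50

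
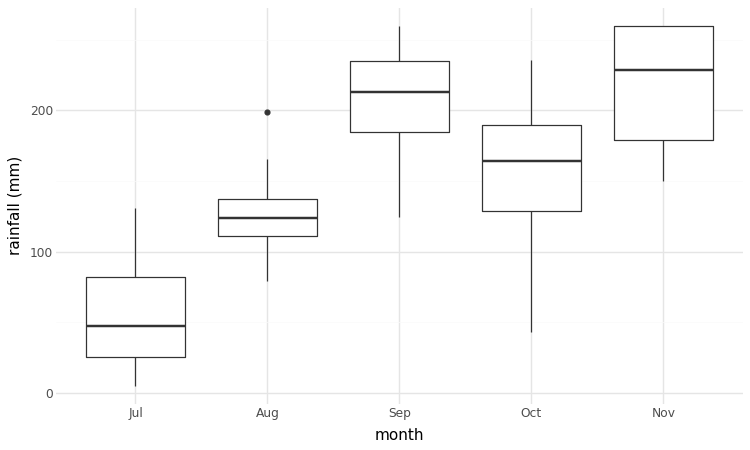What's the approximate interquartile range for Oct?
≈ 60

Q3 ≈ 180, Q1 ≈ 120; IQR ≈ 60.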